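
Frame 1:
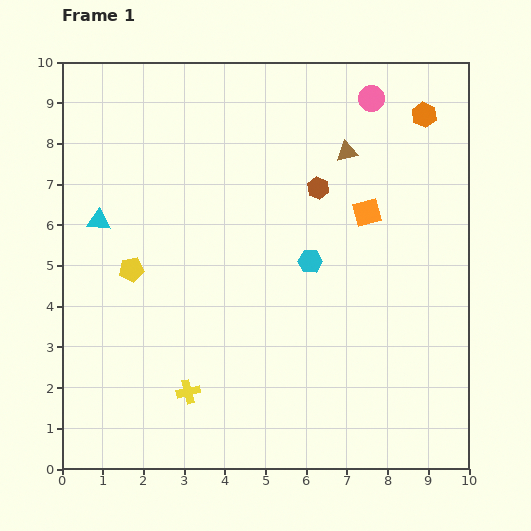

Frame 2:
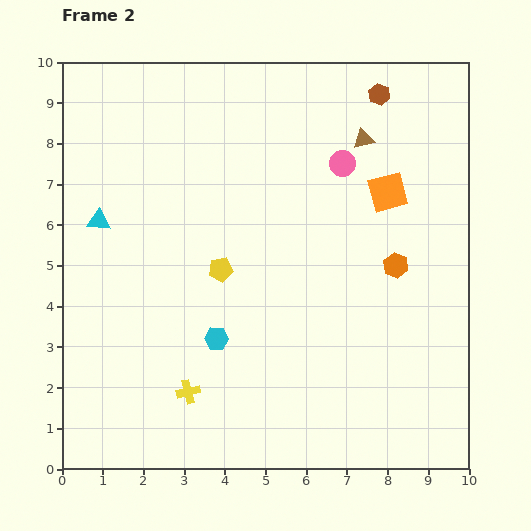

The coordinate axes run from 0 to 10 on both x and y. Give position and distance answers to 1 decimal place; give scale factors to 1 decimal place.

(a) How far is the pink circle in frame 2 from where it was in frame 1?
1.7

The pink circle moved from (7.6, 9.1) to (6.9, 7.5), a distance of √(0.7² + 1.6²) ≈ 1.7.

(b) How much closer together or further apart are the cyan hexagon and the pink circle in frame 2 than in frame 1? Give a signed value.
+1.0

Distance in frame 1: 4.3. Distance in frame 2: 5.3.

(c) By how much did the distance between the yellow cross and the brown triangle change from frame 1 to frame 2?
+0.4

Distance in frame 1: 7.1. Distance in frame 2: 7.5.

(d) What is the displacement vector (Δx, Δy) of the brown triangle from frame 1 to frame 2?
(0.4, 0.3)

The brown triangle was at (7.0, 7.8) in frame 1 and (7.4, 8.1) in frame 2.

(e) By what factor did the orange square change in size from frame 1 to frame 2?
1.4×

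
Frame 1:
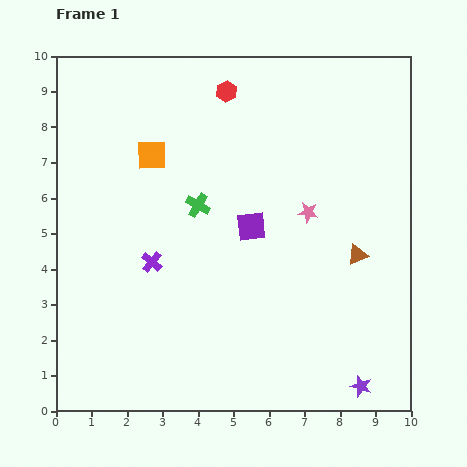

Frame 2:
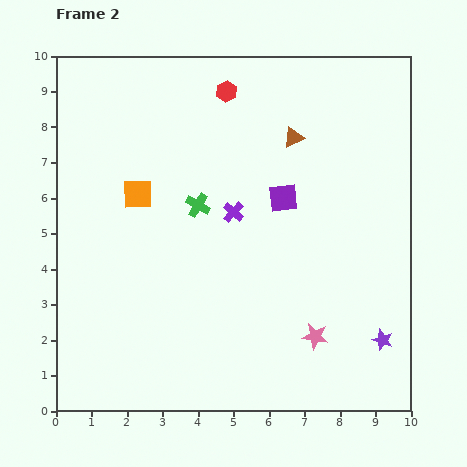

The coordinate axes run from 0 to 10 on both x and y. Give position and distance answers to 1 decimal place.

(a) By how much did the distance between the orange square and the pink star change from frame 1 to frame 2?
+1.7

Distance in frame 1: 4.7. Distance in frame 2: 6.4.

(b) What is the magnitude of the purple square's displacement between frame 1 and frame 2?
1.2

The purple square moved from (5.5, 5.2) to (6.4, 6.0), a distance of √(0.9² + 0.8²) ≈ 1.2.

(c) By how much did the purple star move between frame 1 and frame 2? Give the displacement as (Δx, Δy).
(0.6, 1.3)

The purple star was at (8.6, 0.7) in frame 1 and (9.2, 2.0) in frame 2.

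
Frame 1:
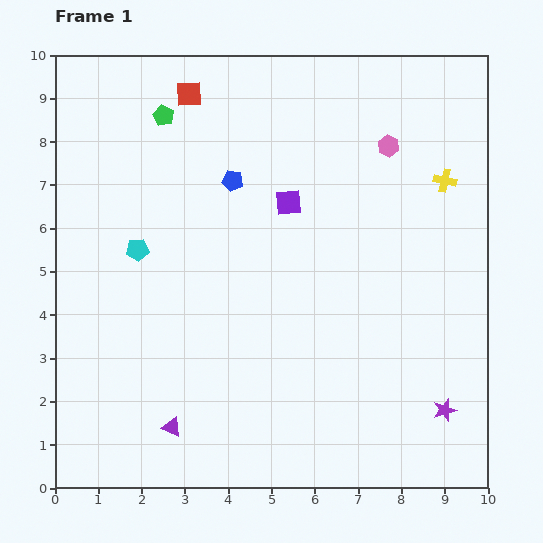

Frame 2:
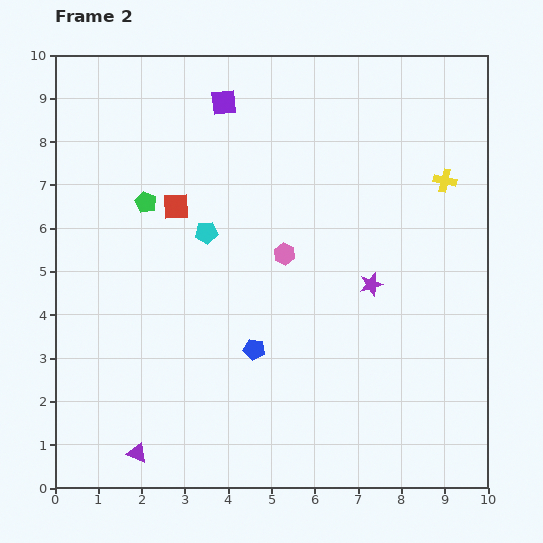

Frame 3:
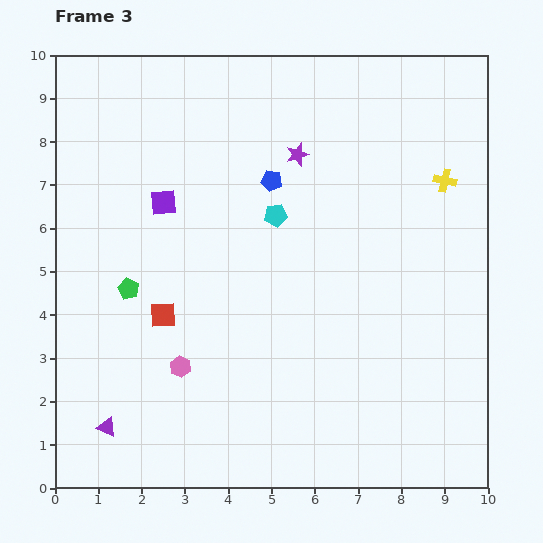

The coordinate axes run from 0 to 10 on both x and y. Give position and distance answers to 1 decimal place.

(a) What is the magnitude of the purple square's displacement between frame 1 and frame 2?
2.7

The purple square moved from (5.4, 6.6) to (3.9, 8.9), a distance of √(1.5² + 2.3²) ≈ 2.7.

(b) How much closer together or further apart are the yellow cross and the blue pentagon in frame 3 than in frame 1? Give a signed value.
-0.9

Distance in frame 1: 4.9. Distance in frame 3: 4.0.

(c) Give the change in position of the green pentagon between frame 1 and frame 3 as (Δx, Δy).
(-0.8, -4.0)

The green pentagon was at (2.5, 8.6) in frame 1 and (1.7, 4.6) in frame 3.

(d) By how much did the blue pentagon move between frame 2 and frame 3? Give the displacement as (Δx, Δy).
(0.4, 3.9)

The blue pentagon was at (4.6, 3.2) in frame 2 and (5.0, 7.1) in frame 3.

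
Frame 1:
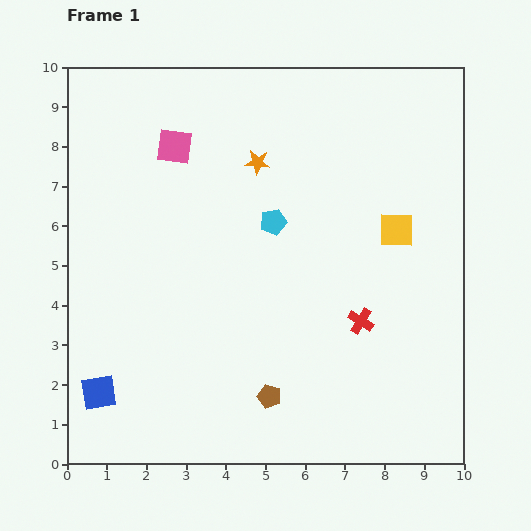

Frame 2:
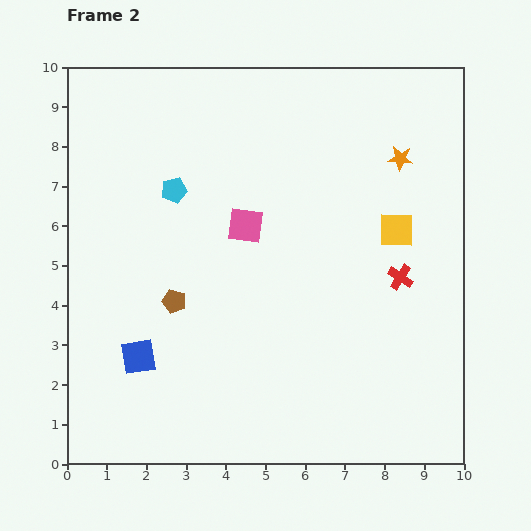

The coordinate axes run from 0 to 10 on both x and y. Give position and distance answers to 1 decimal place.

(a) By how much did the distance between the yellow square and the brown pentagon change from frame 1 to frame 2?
+0.6

Distance in frame 1: 5.3. Distance in frame 2: 5.9.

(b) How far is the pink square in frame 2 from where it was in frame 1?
2.7

The pink square moved from (2.7, 8.0) to (4.5, 6.0), a distance of √(1.8² + 2.0²) ≈ 2.7.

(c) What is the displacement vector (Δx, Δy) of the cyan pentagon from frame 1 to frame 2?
(-2.5, 0.8)

The cyan pentagon was at (5.2, 6.1) in frame 1 and (2.7, 6.9) in frame 2.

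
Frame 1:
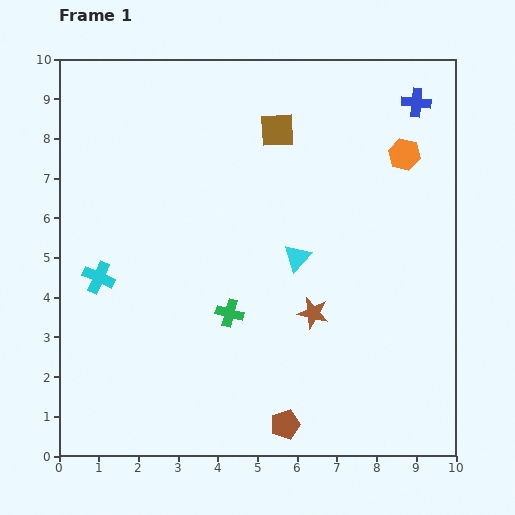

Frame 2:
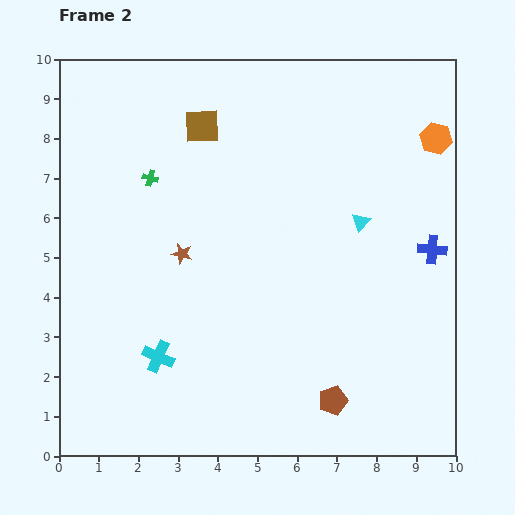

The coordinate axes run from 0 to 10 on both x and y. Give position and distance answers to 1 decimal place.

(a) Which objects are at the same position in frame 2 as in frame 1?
none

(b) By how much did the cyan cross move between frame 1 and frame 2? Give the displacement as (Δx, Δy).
(1.5, -2.0)

The cyan cross was at (1.0, 4.5) in frame 1 and (2.5, 2.5) in frame 2.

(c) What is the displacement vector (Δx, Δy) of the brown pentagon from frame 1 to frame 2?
(1.2, 0.6)

The brown pentagon was at (5.7, 0.8) in frame 1 and (6.9, 1.4) in frame 2.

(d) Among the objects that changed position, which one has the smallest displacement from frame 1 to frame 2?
the orange hexagon

(moved 0.9)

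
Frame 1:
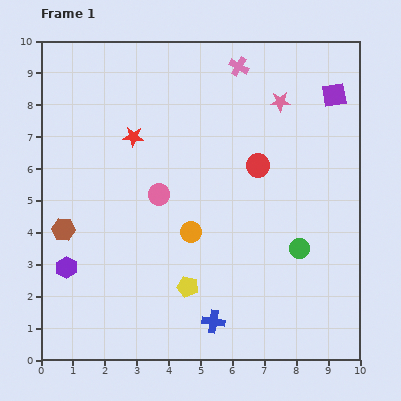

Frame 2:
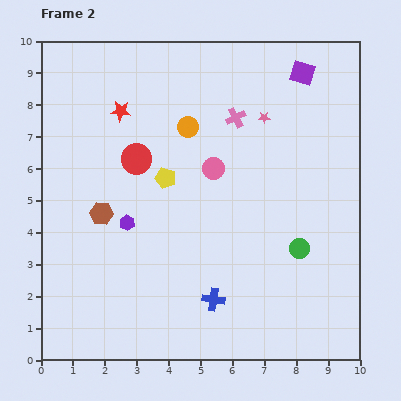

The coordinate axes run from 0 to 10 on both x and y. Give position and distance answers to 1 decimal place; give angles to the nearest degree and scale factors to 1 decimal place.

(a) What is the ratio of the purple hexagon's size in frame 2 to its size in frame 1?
0.7×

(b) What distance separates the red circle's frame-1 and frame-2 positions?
3.8

The red circle moved from (6.8, 6.1) to (3.0, 6.3), a distance of √(3.8² + 0.2²) ≈ 3.8.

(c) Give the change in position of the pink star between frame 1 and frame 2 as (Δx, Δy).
(-0.5, -0.5)

The pink star was at (7.5, 8.1) in frame 1 and (7.0, 7.6) in frame 2.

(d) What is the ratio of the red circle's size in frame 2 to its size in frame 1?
1.3×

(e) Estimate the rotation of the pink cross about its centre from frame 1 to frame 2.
34° clockwise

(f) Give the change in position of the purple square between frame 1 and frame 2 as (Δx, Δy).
(-1.0, 0.7)

The purple square was at (9.2, 8.3) in frame 1 and (8.2, 9.0) in frame 2.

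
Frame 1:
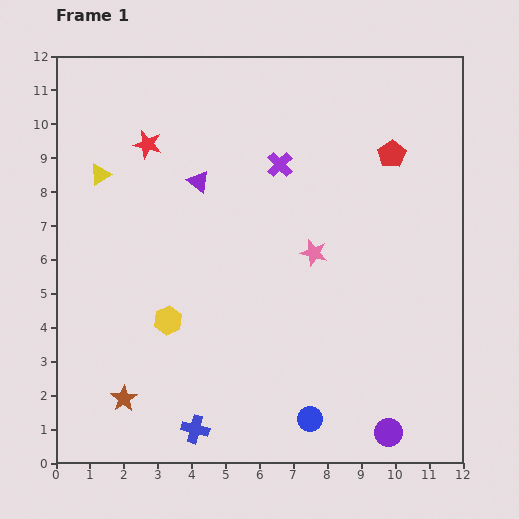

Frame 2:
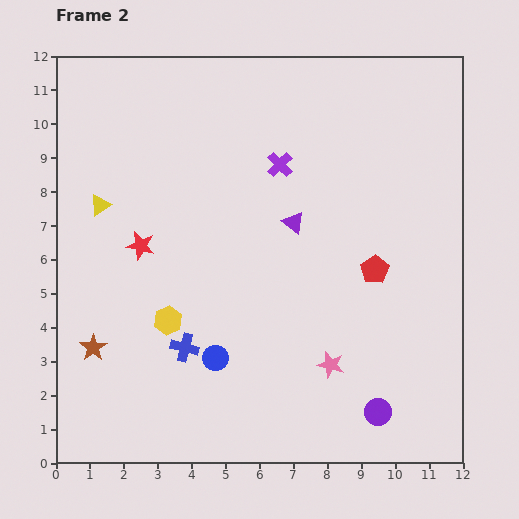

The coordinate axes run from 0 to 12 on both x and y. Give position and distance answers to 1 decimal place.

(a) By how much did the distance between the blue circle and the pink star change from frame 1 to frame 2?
-1.5

Distance in frame 1: 4.9. Distance in frame 2: 3.4.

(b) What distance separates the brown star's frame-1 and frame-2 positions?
1.7

The brown star moved from (2.0, 1.9) to (1.1, 3.4), a distance of √(0.9² + 1.5²) ≈ 1.7.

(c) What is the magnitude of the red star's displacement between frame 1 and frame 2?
3.0

The red star moved from (2.7, 9.4) to (2.5, 6.4), a distance of √(0.2² + 3.0²) ≈ 3.0.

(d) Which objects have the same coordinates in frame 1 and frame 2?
the yellow hexagon, the purple cross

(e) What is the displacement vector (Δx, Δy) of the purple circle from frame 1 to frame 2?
(-0.3, 0.6)

The purple circle was at (9.8, 0.9) in frame 1 and (9.5, 1.5) in frame 2.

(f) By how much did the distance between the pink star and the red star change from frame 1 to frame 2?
+0.7

Distance in frame 1: 5.9. Distance in frame 2: 6.6.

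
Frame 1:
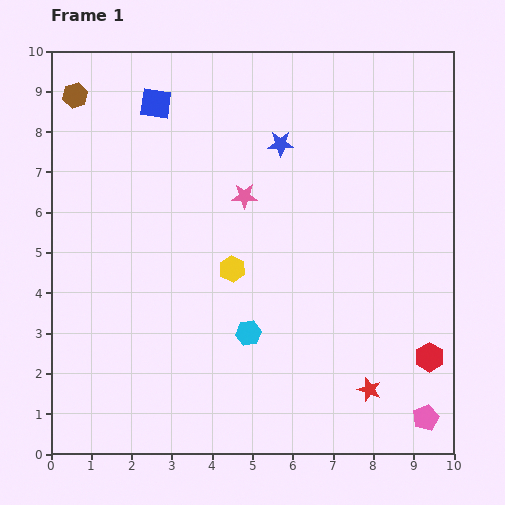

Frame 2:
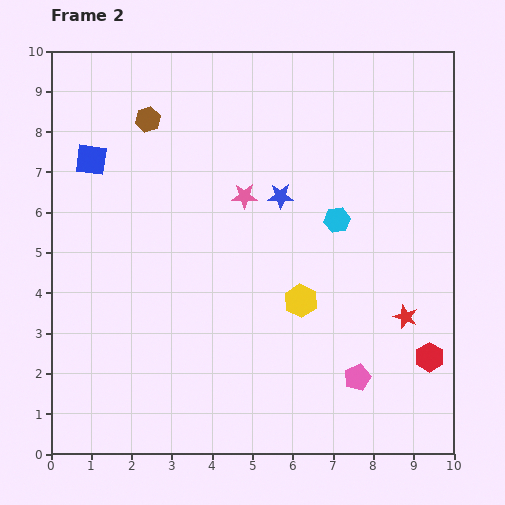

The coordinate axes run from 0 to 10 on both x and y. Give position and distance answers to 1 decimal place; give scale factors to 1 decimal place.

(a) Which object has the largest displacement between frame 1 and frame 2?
the cyan hexagon

(moved 3.6; next 2.1)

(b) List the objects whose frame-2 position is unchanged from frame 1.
the pink star, the red hexagon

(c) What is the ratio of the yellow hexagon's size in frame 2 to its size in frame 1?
1.3×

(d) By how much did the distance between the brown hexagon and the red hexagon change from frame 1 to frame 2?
-1.7

Distance in frame 1: 10.9. Distance in frame 2: 9.2.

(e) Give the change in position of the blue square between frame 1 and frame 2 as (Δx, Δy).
(-1.6, -1.4)

The blue square was at (2.6, 8.7) in frame 1 and (1.0, 7.3) in frame 2.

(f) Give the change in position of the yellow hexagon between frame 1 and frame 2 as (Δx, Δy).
(1.7, -0.8)

The yellow hexagon was at (4.5, 4.6) in frame 1 and (6.2, 3.8) in frame 2.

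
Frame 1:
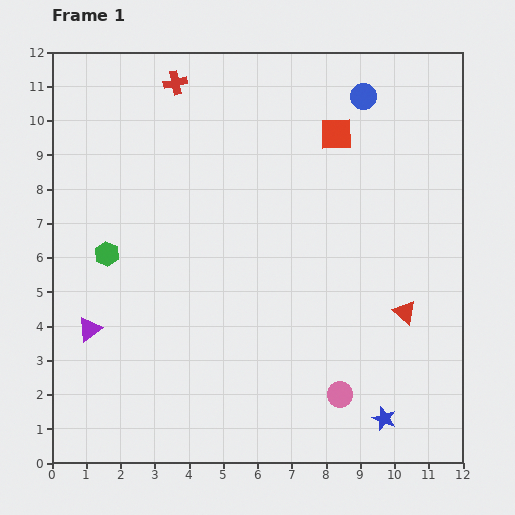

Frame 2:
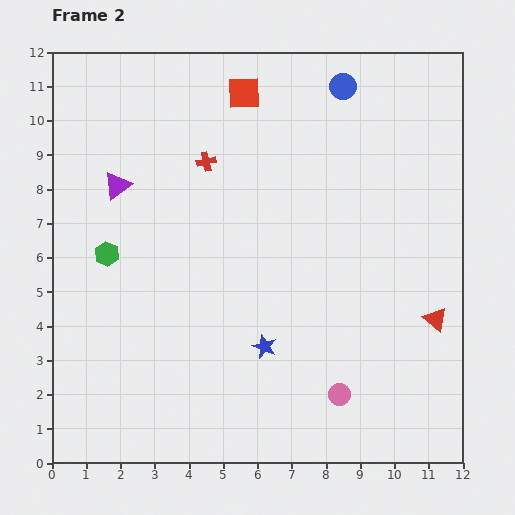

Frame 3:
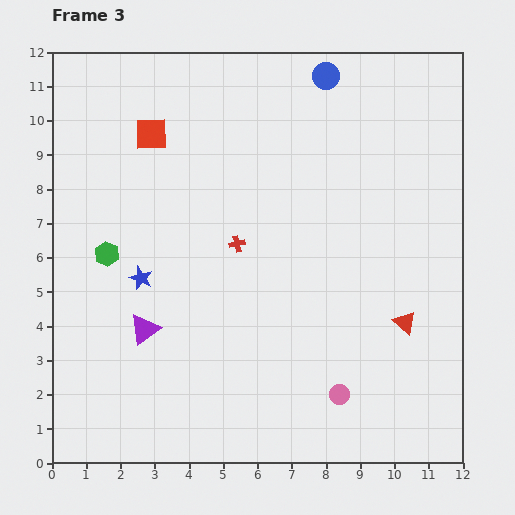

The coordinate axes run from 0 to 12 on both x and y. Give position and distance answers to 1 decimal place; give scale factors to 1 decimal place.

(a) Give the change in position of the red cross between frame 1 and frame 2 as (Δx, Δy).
(0.9, -2.3)

The red cross was at (3.6, 11.1) in frame 1 and (4.5, 8.8) in frame 2.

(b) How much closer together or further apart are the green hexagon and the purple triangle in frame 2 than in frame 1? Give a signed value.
-0.3

Distance in frame 1: 2.3. Distance in frame 2: 2.0.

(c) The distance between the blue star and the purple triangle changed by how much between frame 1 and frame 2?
-2.6

Distance in frame 1: 9.0. Distance in frame 2: 6.4.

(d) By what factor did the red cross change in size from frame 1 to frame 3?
0.7×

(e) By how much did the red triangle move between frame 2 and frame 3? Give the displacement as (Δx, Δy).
(-0.9, -0.1)

The red triangle was at (11.2, 4.2) in frame 2 and (10.3, 4.1) in frame 3.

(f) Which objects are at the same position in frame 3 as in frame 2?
the green hexagon, the pink circle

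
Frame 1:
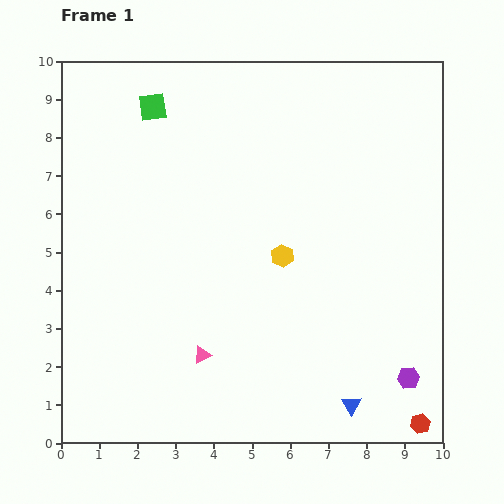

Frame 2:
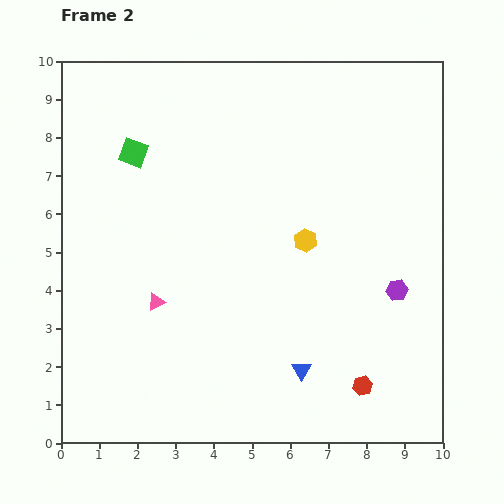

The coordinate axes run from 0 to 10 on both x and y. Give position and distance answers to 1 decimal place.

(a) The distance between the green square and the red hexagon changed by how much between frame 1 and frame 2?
-2.3

Distance in frame 1: 10.9. Distance in frame 2: 8.6.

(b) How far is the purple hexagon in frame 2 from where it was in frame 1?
2.3

The purple hexagon moved from (9.1, 1.7) to (8.8, 4.0), a distance of √(0.3² + 2.3²) ≈ 2.3.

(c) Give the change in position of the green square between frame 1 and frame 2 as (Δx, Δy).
(-0.5, -1.2)

The green square was at (2.4, 8.8) in frame 1 and (1.9, 7.6) in frame 2.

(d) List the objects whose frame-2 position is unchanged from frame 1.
none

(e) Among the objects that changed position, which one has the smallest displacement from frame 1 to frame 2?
the yellow hexagon

(moved 0.7)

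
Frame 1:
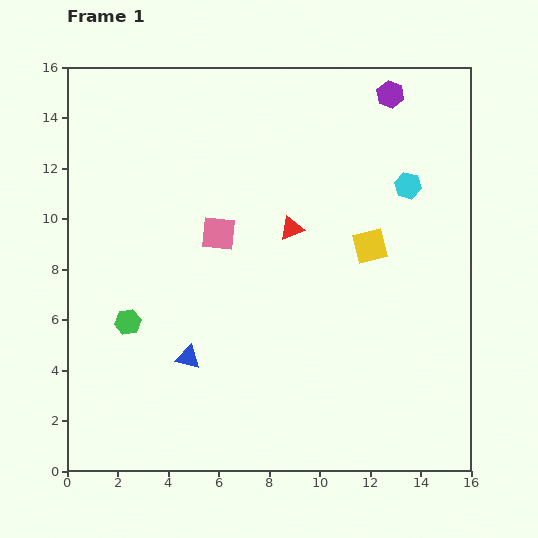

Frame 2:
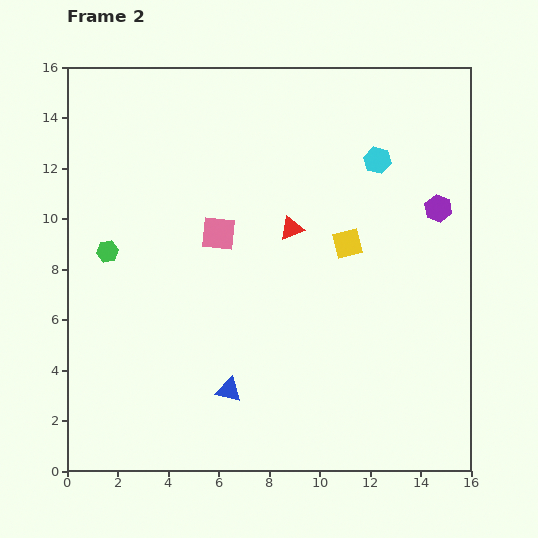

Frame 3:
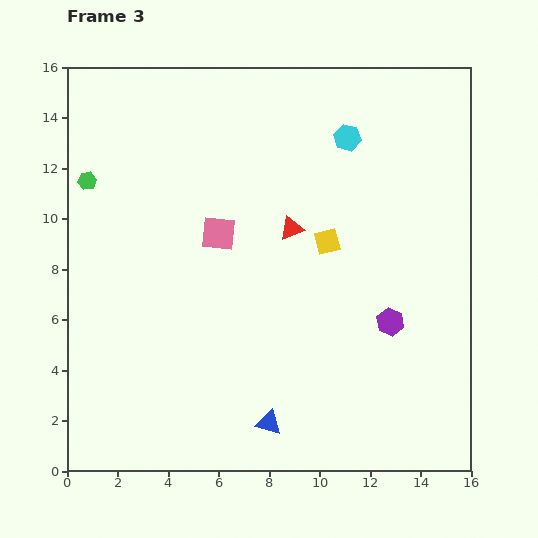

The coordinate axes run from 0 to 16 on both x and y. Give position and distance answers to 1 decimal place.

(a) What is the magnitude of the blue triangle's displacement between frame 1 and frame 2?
2.1

The blue triangle moved from (4.8, 4.5) to (6.4, 3.2), a distance of √(1.6² + 1.3²) ≈ 2.1.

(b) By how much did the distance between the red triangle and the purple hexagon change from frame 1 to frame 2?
-0.7

Distance in frame 1: 6.6. Distance in frame 2: 5.9.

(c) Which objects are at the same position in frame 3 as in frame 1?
the red triangle, the pink square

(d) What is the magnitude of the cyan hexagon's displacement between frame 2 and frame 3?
1.5

The cyan hexagon moved from (12.3, 12.3) to (11.1, 13.2), a distance of √(1.2² + 0.9²) ≈ 1.5.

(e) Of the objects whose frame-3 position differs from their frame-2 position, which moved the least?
the yellow square

(moved 0.8)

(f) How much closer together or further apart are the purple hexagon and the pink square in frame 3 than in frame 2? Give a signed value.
-1.2

Distance in frame 2: 8.8. Distance in frame 3: 7.6.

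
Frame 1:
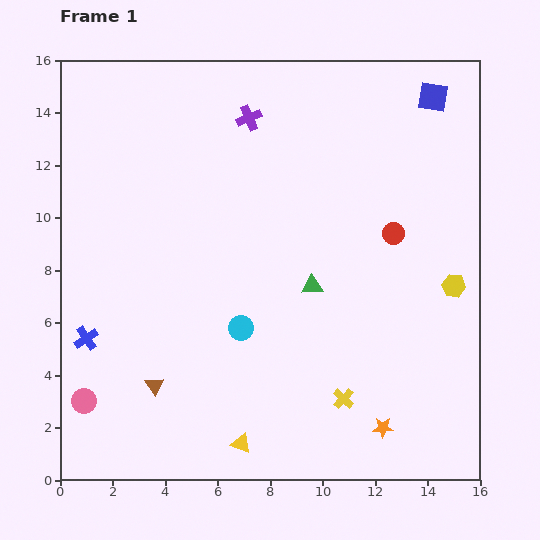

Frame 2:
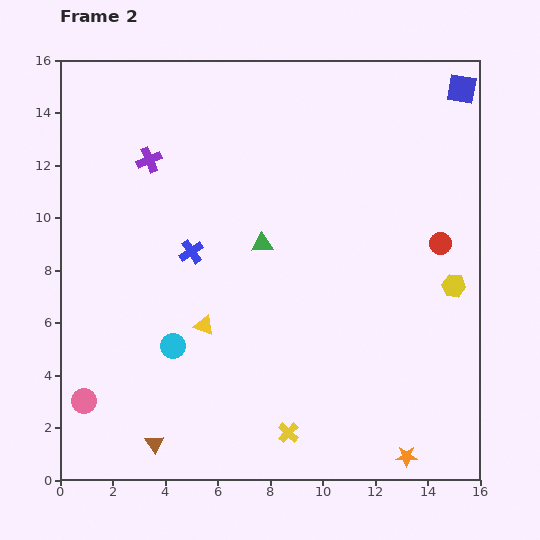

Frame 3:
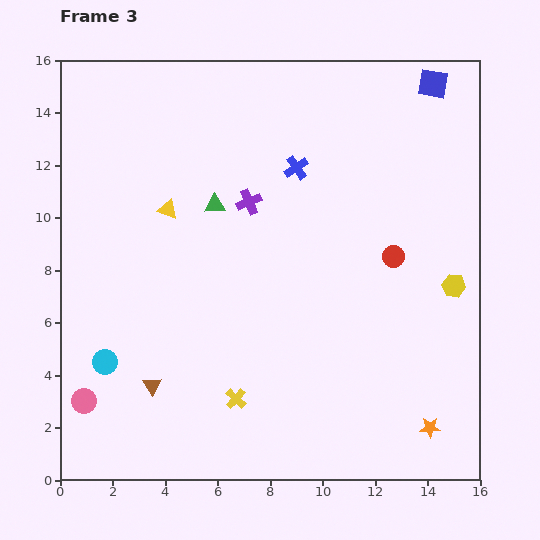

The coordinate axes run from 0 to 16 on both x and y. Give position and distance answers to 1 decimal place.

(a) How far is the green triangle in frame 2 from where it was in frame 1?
2.5

The green triangle moved from (9.6, 7.4) to (7.7, 9.0), a distance of √(1.9² + 1.6²) ≈ 2.5.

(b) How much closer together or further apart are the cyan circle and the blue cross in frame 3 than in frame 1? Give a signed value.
+4.5

Distance in frame 1: 5.9. Distance in frame 3: 10.4.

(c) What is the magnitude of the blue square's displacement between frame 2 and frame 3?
1.1

The blue square moved from (15.3, 14.9) to (14.2, 15.1), a distance of √(1.1² + 0.2²) ≈ 1.1.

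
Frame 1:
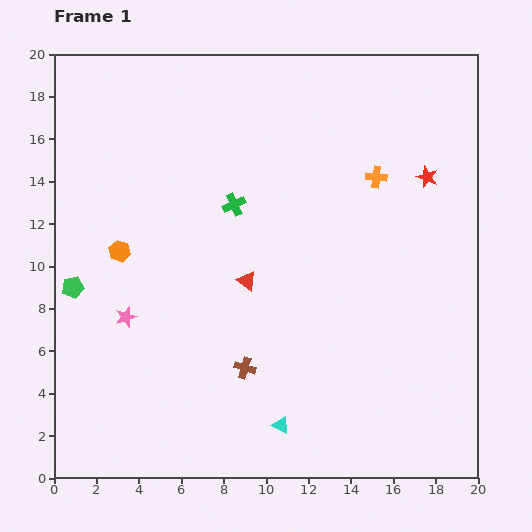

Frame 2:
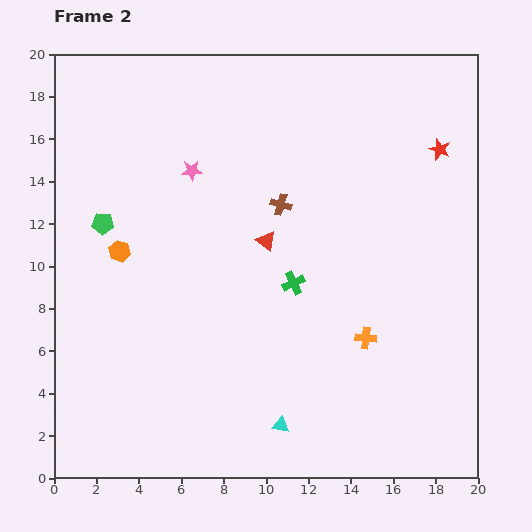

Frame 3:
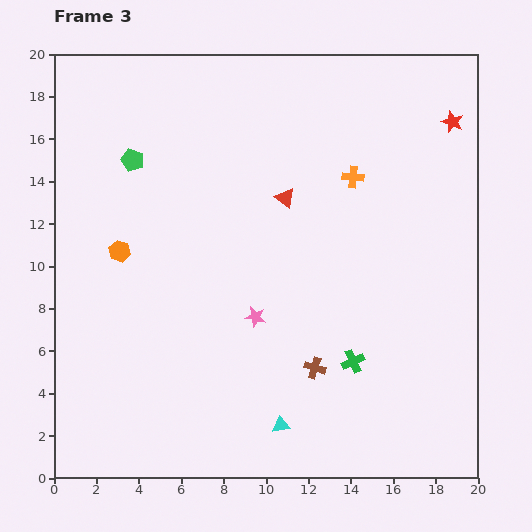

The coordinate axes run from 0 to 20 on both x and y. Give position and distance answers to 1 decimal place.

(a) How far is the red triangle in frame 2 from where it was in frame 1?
2.1

The red triangle moved from (9.1, 9.3) to (10.0, 11.2), a distance of √(0.9² + 1.9²) ≈ 2.1.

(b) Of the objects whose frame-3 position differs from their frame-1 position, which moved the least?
the orange cross

(moved 1.1)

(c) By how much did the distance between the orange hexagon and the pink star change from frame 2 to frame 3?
+2.0

Distance in frame 2: 5.1. Distance in frame 3: 7.1.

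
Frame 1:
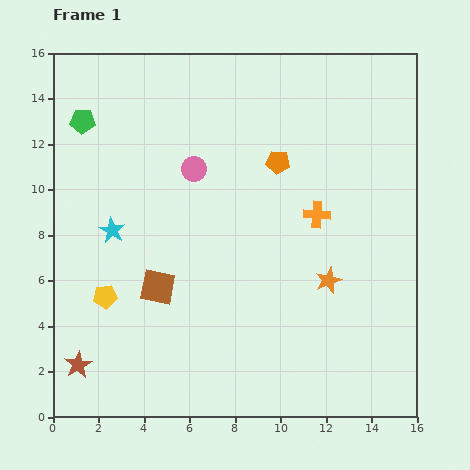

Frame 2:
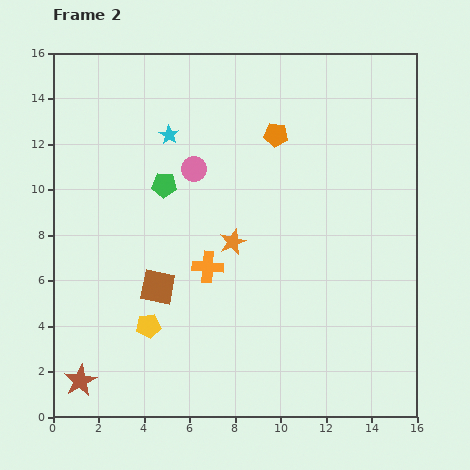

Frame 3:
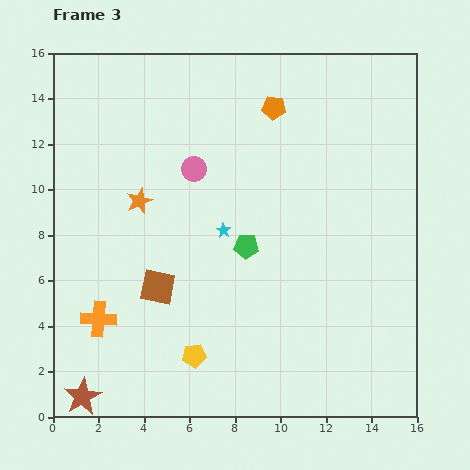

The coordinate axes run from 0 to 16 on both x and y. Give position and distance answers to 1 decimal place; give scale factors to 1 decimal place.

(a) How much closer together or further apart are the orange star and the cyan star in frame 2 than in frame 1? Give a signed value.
-4.3

Distance in frame 1: 9.8. Distance in frame 2: 5.5.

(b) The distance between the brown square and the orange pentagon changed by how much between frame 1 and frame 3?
+1.8

Distance in frame 1: 7.6. Distance in frame 3: 9.4.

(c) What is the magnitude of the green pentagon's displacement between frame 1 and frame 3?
9.1

The green pentagon moved from (1.3, 13.0) to (8.5, 7.5), a distance of √(7.2² + 5.5²) ≈ 9.1.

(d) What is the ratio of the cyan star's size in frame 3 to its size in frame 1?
0.6×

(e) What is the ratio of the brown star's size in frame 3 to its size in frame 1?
1.4×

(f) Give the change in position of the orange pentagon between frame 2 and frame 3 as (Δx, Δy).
(-0.1, 1.2)

The orange pentagon was at (9.8, 12.4) in frame 2 and (9.7, 13.6) in frame 3.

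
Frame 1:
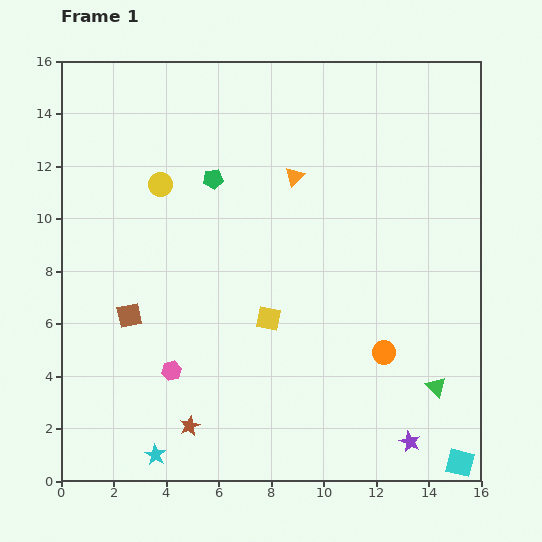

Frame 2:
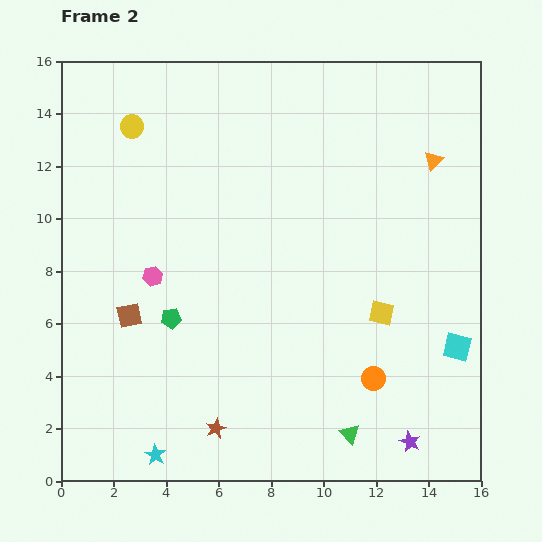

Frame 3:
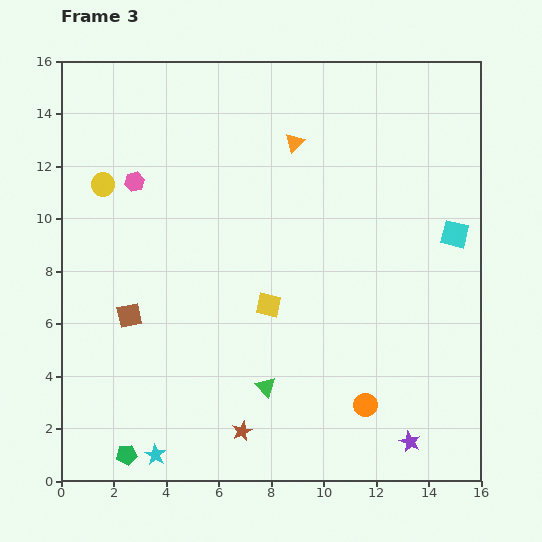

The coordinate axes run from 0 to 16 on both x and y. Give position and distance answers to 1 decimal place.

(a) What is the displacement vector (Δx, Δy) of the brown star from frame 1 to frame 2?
(1.0, -0.1)

The brown star was at (4.9, 2.1) in frame 1 and (5.9, 2.0) in frame 2.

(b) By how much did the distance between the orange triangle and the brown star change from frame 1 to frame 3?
+0.9

Distance in frame 1: 10.3. Distance in frame 3: 11.2.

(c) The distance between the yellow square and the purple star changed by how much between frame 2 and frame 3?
+2.5

Distance in frame 2: 5.0. Distance in frame 3: 7.5.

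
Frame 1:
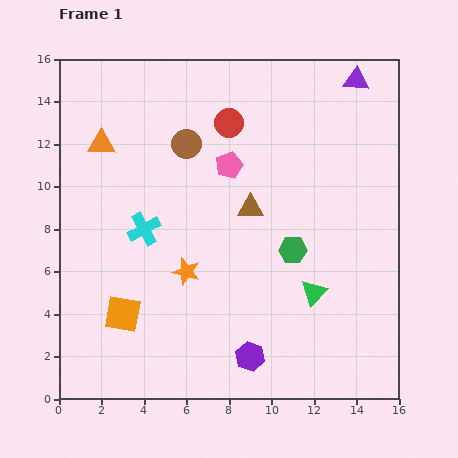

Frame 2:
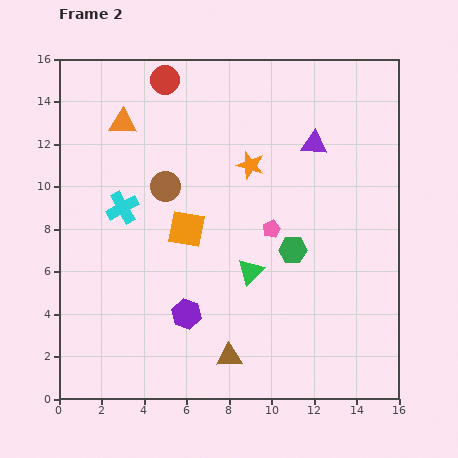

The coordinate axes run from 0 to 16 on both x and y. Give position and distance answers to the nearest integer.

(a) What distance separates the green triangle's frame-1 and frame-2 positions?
3

The green triangle moved from (12, 5) to (9, 6), a distance of √(3² + 1²) ≈ 3.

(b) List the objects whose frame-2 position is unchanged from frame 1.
the green hexagon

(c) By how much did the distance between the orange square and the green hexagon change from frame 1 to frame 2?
-4

Distance in frame 1: 9. Distance in frame 2: 5.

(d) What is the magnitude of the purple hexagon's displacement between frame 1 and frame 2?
4

The purple hexagon moved from (9, 2) to (6, 4), a distance of √(3² + 2²) ≈ 4.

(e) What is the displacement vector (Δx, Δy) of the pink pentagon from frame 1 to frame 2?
(2, -3)

The pink pentagon was at (8, 11) in frame 1 and (10, 8) in frame 2.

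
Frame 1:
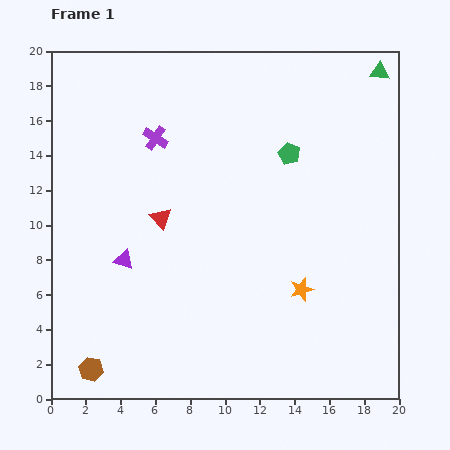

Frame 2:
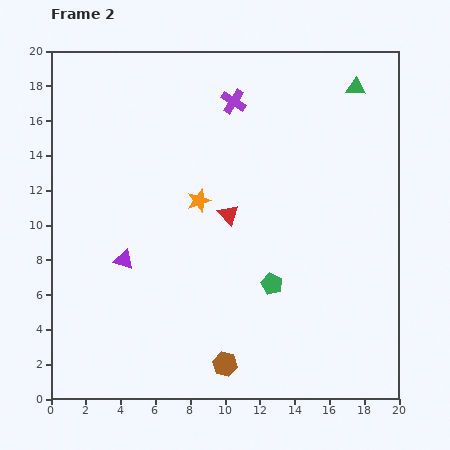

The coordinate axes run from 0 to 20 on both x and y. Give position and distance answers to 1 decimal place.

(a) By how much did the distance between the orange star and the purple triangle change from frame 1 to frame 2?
-4.8

Distance in frame 1: 10.3. Distance in frame 2: 5.5.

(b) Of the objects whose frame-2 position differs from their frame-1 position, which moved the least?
the green triangle

(moved 1.7)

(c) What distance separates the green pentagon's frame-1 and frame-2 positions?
7.6

The green pentagon moved from (13.7, 14.1) to (12.7, 6.6), a distance of √(1.0² + 7.5²) ≈ 7.6.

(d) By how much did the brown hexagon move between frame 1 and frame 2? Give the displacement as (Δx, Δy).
(7.7, 0.3)

The brown hexagon was at (2.3, 1.7) in frame 1 and (10.0, 2.0) in frame 2.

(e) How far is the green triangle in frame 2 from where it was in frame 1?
1.7

The green triangle moved from (18.9, 18.8) to (17.5, 17.9), a distance of √(1.4² + 0.9²) ≈ 1.7.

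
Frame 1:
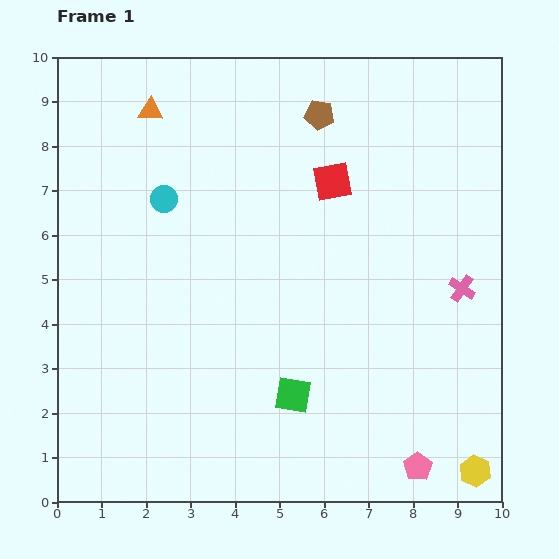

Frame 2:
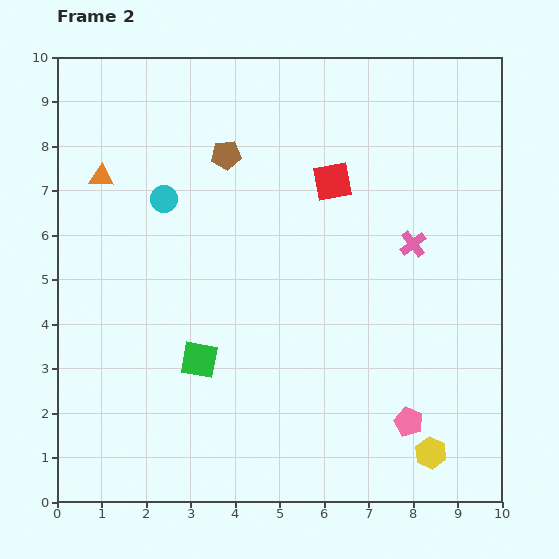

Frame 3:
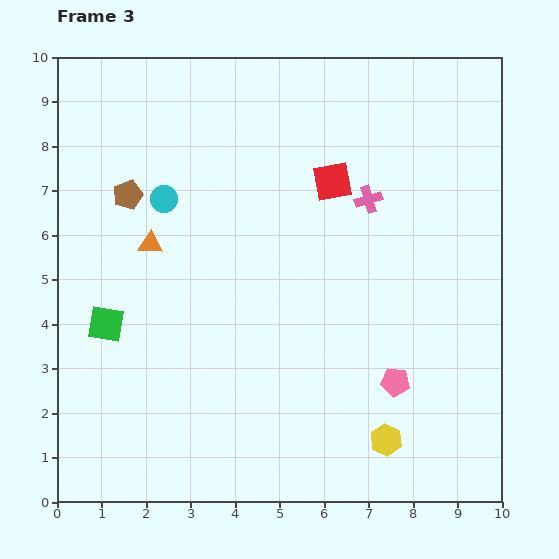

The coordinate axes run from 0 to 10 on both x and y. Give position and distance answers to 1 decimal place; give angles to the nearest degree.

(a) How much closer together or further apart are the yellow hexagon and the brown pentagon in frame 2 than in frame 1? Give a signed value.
-0.6

Distance in frame 1: 8.7. Distance in frame 2: 8.1.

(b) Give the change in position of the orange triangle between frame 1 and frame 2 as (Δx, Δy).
(-1.1, -1.5)

The orange triangle was at (2.1, 8.8) in frame 1 and (1.0, 7.3) in frame 2.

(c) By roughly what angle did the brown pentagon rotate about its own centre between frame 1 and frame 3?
30° counter-clockwise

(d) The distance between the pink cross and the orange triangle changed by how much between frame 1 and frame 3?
-3.1

Distance in frame 1: 8.1. Distance in frame 3: 5.0.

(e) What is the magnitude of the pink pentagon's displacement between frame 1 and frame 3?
2.0

The pink pentagon moved from (8.1, 0.8) to (7.6, 2.7), a distance of √(0.5² + 1.9²) ≈ 2.0.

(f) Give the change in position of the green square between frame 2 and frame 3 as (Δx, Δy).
(-2.1, 0.8)

The green square was at (3.2, 3.2) in frame 2 and (1.1, 4.0) in frame 3.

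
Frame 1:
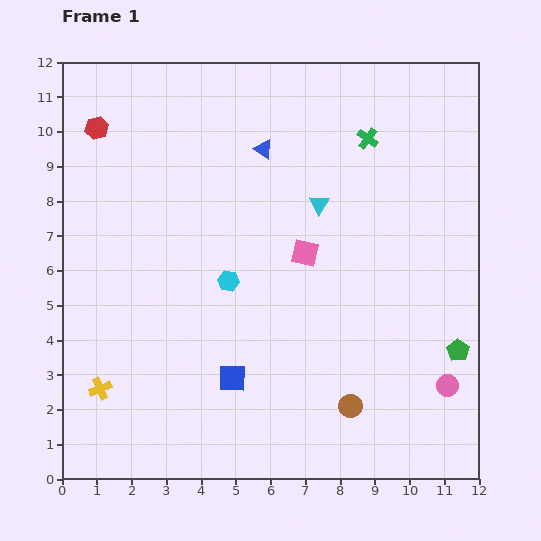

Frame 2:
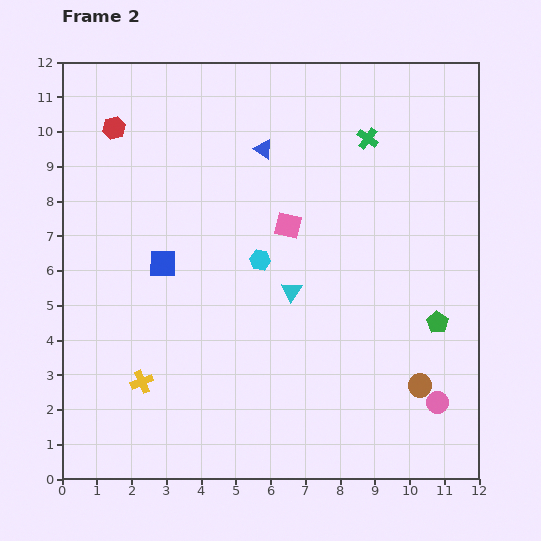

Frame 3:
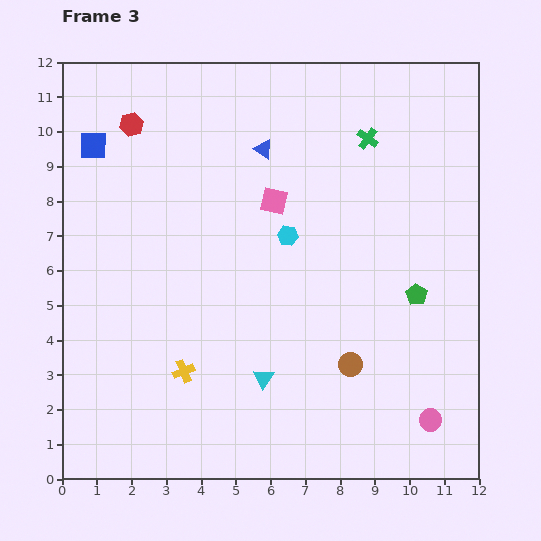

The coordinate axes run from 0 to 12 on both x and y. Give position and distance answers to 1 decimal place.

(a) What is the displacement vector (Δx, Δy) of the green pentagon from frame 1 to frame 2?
(-0.6, 0.8)

The green pentagon was at (11.4, 3.7) in frame 1 and (10.8, 4.5) in frame 2.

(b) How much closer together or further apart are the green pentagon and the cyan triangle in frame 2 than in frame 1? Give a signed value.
-1.5

Distance in frame 1: 5.8. Distance in frame 2: 4.3.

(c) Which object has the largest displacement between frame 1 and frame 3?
the blue square

(moved 7.8; next 5.2)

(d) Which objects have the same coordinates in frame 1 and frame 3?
the blue triangle, the green cross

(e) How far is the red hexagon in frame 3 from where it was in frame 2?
0.5

The red hexagon moved from (1.5, 10.1) to (2.0, 10.2), a distance of √(0.5² + 0.1²) ≈ 0.5.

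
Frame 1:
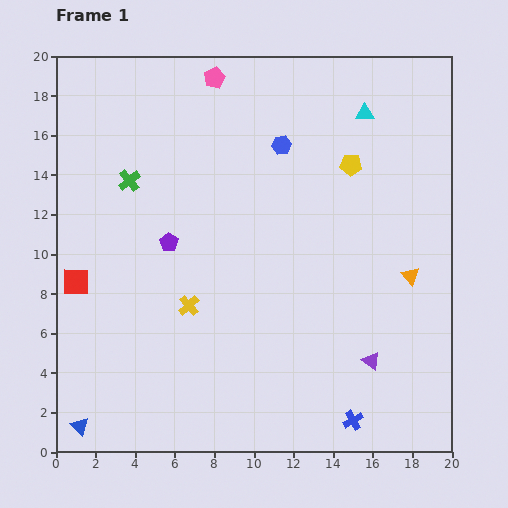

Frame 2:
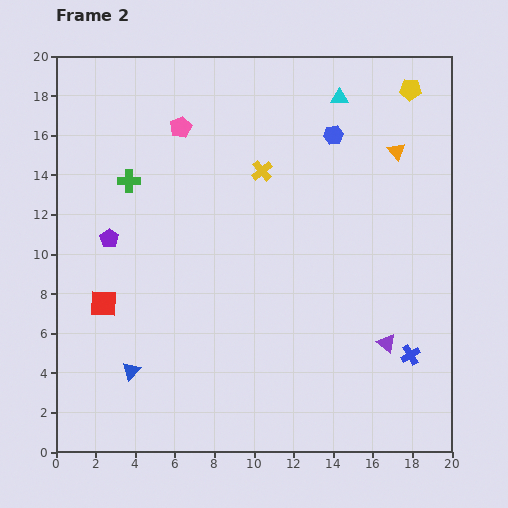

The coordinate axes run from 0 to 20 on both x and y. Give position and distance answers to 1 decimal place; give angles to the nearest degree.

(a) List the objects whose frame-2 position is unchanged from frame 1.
the green cross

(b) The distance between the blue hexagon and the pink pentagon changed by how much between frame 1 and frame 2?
+2.9

Distance in frame 1: 4.8. Distance in frame 2: 7.7.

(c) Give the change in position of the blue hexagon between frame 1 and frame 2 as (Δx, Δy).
(2.6, 0.5)

The blue hexagon was at (11.4, 15.5) in frame 1 and (14.0, 16.0) in frame 2.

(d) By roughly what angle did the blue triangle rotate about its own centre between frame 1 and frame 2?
29° clockwise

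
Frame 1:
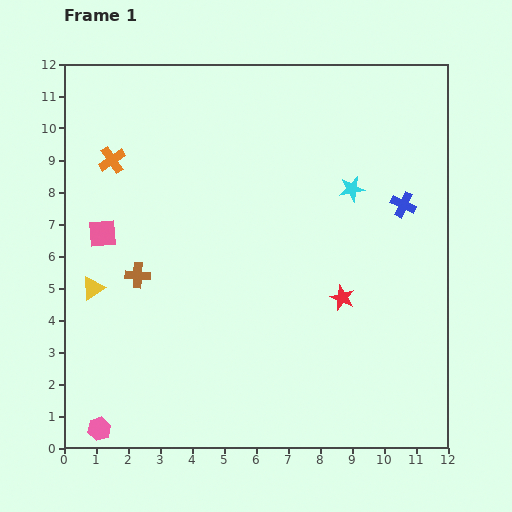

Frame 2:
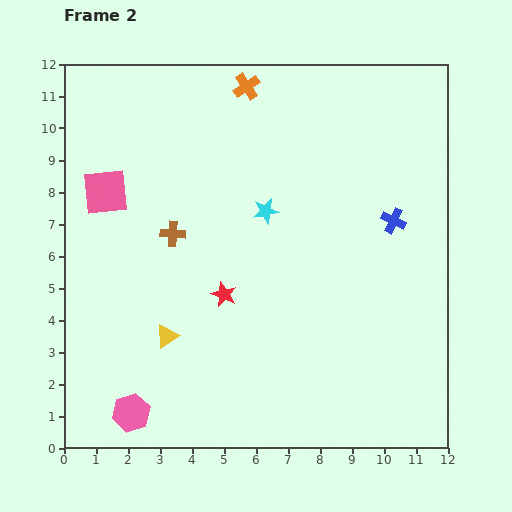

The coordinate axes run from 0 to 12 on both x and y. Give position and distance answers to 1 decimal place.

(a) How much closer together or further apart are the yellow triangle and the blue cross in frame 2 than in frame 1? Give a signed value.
-2.0

Distance in frame 1: 10.0. Distance in frame 2: 8.0.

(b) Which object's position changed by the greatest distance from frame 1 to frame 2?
the orange cross

(moved 4.8; next 3.7)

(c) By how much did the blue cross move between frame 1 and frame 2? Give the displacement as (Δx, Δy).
(-0.3, -0.5)

The blue cross was at (10.6, 7.6) in frame 1 and (10.3, 7.1) in frame 2.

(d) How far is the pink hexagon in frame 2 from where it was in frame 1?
1.1

The pink hexagon moved from (1.1, 0.6) to (2.1, 1.1), a distance of √(1.0² + 0.5²) ≈ 1.1.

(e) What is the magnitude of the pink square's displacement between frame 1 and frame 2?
1.3

The pink square moved from (1.2, 6.7) to (1.3, 8.0), a distance of √(0.1² + 1.3²) ≈ 1.3.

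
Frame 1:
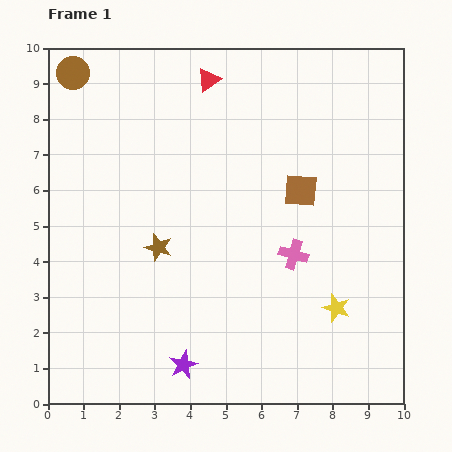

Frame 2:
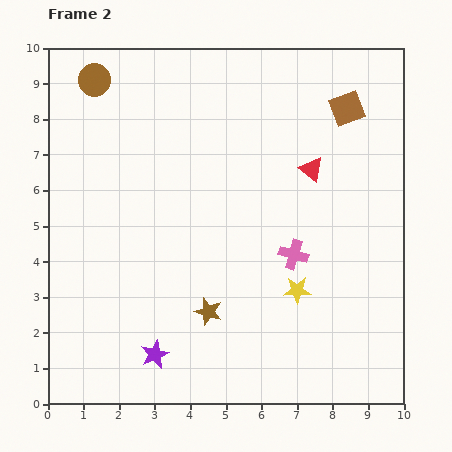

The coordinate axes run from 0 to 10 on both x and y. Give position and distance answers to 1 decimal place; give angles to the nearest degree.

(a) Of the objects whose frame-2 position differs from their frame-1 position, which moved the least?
the brown circle

(moved 0.6)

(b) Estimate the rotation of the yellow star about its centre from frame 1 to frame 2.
19° counter-clockwise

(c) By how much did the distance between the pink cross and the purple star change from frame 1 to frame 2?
+0.4

Distance in frame 1: 4.4. Distance in frame 2: 4.8.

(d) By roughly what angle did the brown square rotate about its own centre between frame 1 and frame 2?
25° counter-clockwise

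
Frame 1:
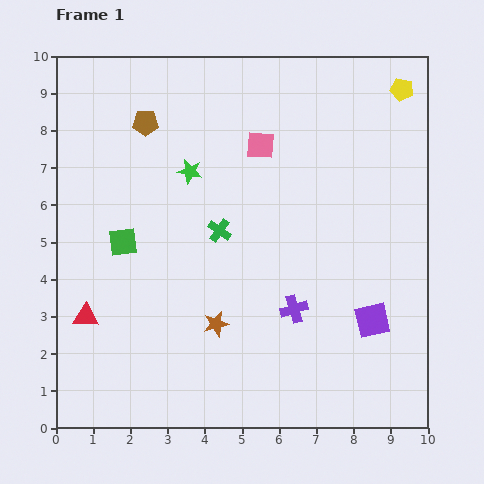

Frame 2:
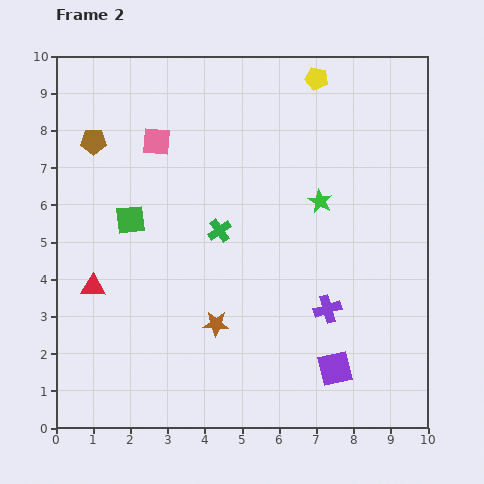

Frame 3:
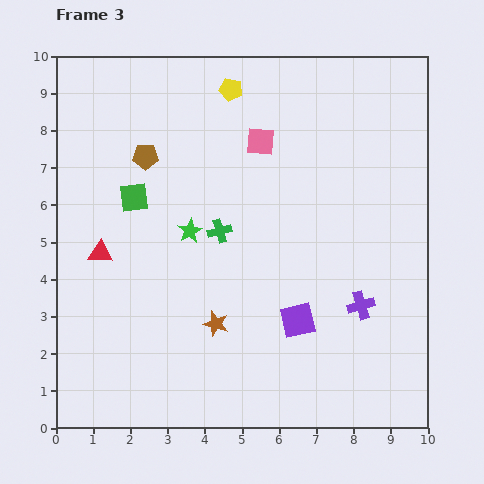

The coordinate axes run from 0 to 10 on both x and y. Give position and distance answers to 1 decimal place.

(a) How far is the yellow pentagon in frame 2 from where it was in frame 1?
2.3

The yellow pentagon moved from (9.3, 9.1) to (7.0, 9.4), a distance of √(2.3² + 0.3²) ≈ 2.3.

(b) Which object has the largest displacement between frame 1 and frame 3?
the yellow pentagon

(moved 4.6; next 2.0)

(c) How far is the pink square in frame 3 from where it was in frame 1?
0.1

The pink square moved from (5.5, 7.6) to (5.5, 7.7), a distance of √(0.0² + 0.1²) ≈ 0.1.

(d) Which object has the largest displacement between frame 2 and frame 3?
the green star

(moved 3.6; next 2.8)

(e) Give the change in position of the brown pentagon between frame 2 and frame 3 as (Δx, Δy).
(1.4, -0.4)

The brown pentagon was at (1.0, 7.7) in frame 2 and (2.4, 7.3) in frame 3.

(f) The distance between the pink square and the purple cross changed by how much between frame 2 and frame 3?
-1.2

Distance in frame 2: 6.4. Distance in frame 3: 5.2.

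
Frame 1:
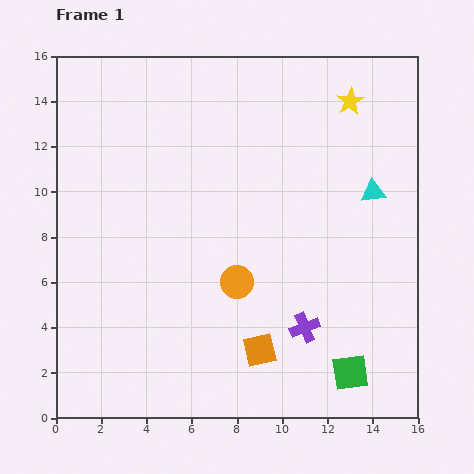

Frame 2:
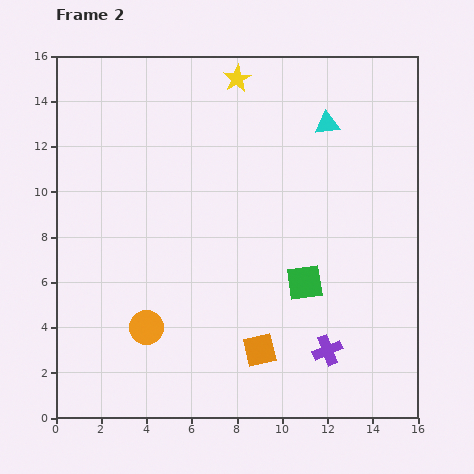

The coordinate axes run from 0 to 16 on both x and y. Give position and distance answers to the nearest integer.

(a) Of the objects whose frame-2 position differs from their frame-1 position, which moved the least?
the purple cross

(moved 1)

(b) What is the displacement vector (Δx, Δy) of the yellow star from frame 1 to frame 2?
(-5, 1)

The yellow star was at (13, 14) in frame 1 and (8, 15) in frame 2.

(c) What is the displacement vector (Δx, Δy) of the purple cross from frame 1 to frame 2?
(1, -1)

The purple cross was at (11, 4) in frame 1 and (12, 3) in frame 2.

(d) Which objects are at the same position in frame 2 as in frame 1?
the orange square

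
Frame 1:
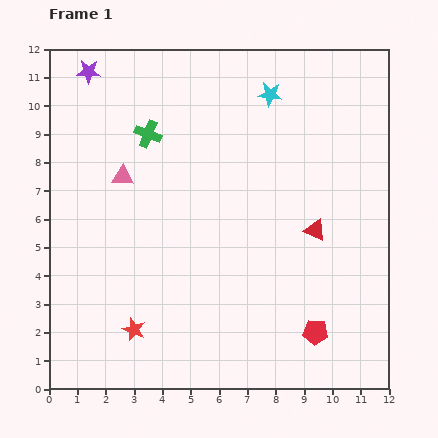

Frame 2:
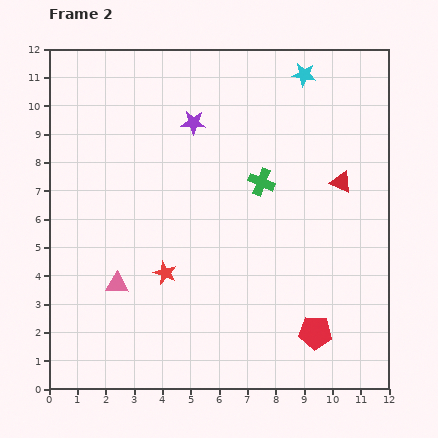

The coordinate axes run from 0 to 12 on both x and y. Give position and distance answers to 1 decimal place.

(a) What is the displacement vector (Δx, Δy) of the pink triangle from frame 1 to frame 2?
(-0.2, -3.8)

The pink triangle was at (2.6, 7.5) in frame 1 and (2.4, 3.7) in frame 2.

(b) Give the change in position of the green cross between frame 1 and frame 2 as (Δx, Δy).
(4.0, -1.7)

The green cross was at (3.5, 9.0) in frame 1 and (7.5, 7.3) in frame 2.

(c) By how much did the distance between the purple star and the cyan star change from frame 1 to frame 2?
-2.1

Distance in frame 1: 6.4. Distance in frame 2: 4.3.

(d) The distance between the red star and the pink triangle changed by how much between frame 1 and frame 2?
-3.7

Distance in frame 1: 5.4. Distance in frame 2: 1.7.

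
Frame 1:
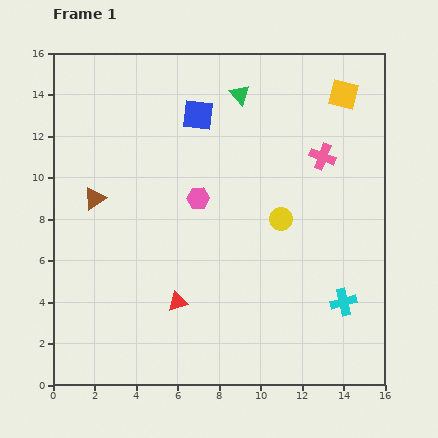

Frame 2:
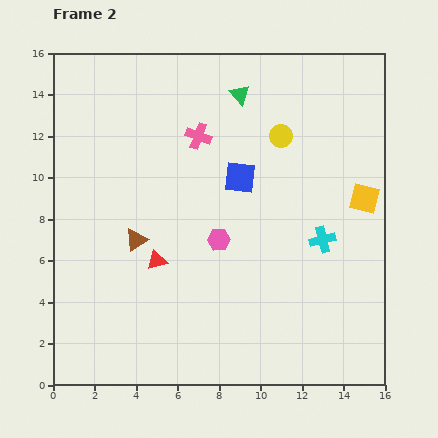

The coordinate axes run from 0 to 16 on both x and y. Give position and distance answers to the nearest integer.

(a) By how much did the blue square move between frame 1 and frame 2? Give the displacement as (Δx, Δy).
(2, -3)

The blue square was at (7, 13) in frame 1 and (9, 10) in frame 2.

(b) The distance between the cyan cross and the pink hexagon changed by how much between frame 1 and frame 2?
-4

Distance in frame 1: 9. Distance in frame 2: 5.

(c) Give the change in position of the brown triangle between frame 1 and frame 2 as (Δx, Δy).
(2, -2)

The brown triangle was at (2, 9) in frame 1 and (4, 7) in frame 2.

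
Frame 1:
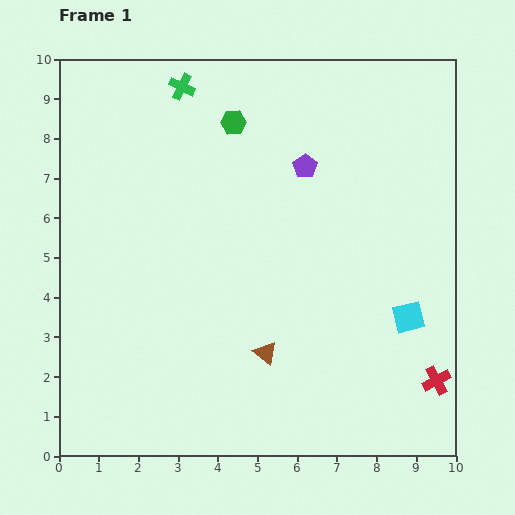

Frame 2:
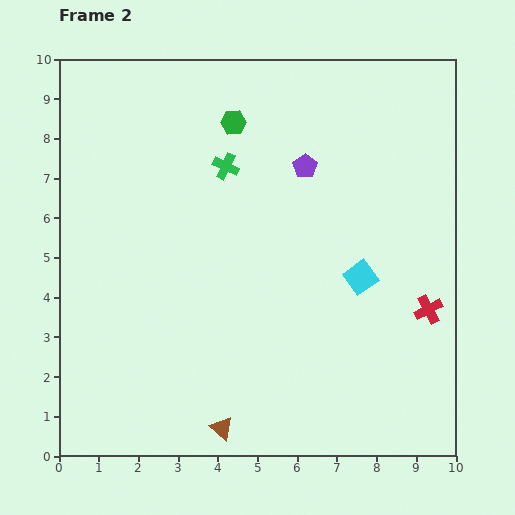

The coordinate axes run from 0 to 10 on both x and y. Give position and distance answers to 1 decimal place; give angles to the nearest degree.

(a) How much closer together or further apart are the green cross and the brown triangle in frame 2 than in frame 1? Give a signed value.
-0.4

Distance in frame 1: 7.0. Distance in frame 2: 6.6.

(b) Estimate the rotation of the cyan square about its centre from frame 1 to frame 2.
22° counter-clockwise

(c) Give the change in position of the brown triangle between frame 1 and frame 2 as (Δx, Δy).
(-1.1, -1.9)

The brown triangle was at (5.2, 2.6) in frame 1 and (4.1, 0.7) in frame 2.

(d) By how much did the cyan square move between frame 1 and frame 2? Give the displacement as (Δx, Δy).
(-1.2, 1.0)

The cyan square was at (8.8, 3.5) in frame 1 and (7.6, 4.5) in frame 2.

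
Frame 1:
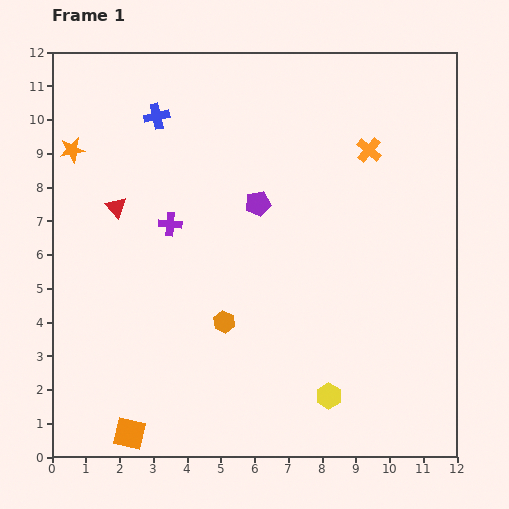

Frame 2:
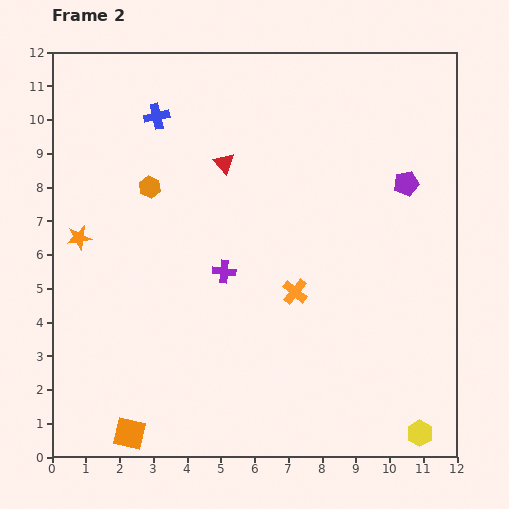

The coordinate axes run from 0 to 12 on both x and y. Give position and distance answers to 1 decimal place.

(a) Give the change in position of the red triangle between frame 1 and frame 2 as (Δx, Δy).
(3.2, 1.3)

The red triangle was at (1.9, 7.4) in frame 1 and (5.1, 8.7) in frame 2.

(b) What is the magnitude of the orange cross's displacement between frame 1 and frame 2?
4.7

The orange cross moved from (9.4, 9.1) to (7.2, 4.9), a distance of √(2.2² + 4.2²) ≈ 4.7.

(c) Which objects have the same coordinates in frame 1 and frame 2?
the orange square, the blue cross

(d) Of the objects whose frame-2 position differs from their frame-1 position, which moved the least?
the purple cross

(moved 2.1)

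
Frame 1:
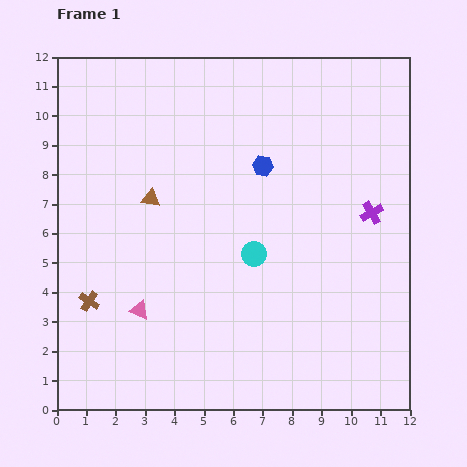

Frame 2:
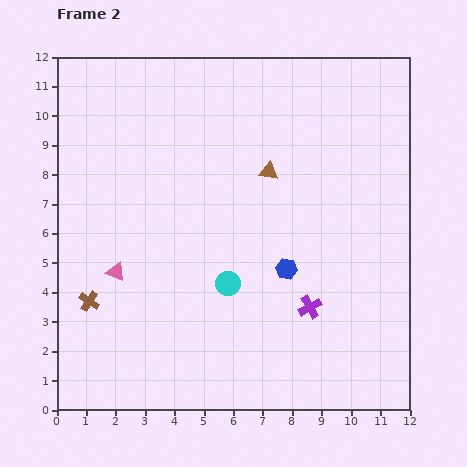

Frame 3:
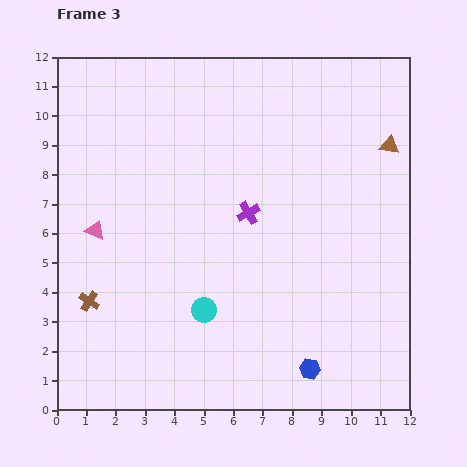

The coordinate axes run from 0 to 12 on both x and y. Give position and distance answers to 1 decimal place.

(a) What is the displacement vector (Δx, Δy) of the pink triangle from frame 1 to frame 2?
(-0.8, 1.3)

The pink triangle was at (2.8, 3.4) in frame 1 and (2.0, 4.7) in frame 2.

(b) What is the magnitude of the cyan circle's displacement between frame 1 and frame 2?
1.3

The cyan circle moved from (6.7, 5.3) to (5.8, 4.3), a distance of √(0.9² + 1.0²) ≈ 1.3.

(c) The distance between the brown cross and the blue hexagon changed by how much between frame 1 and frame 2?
-0.7

Distance in frame 1: 7.5. Distance in frame 2: 6.8.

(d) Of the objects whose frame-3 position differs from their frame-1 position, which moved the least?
the cyan circle

(moved 2.5)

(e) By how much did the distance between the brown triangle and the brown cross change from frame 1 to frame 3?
+7.4

Distance in frame 1: 4.1. Distance in frame 3: 11.5.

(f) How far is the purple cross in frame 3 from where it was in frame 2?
3.8

The purple cross moved from (8.6, 3.5) to (6.5, 6.7), a distance of √(2.1² + 3.2²) ≈ 3.8.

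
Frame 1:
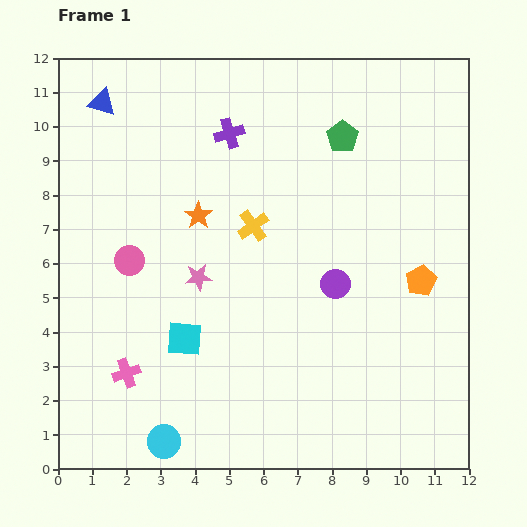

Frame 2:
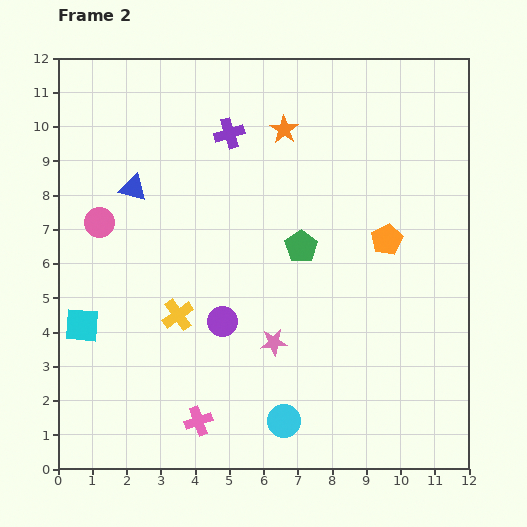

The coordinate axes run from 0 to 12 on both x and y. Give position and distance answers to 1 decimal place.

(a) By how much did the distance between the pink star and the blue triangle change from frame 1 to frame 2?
+0.3

Distance in frame 1: 5.8. Distance in frame 2: 6.1.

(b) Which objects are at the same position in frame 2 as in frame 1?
the purple cross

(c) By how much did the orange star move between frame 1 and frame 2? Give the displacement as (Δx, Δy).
(2.5, 2.5)

The orange star was at (4.1, 7.4) in frame 1 and (6.6, 9.9) in frame 2.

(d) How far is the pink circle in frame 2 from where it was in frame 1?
1.4

The pink circle moved from (2.1, 6.1) to (1.2, 7.2), a distance of √(0.9² + 1.1²) ≈ 1.4.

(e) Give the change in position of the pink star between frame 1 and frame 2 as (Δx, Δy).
(2.2, -1.9)

The pink star was at (4.1, 5.6) in frame 1 and (6.3, 3.7) in frame 2.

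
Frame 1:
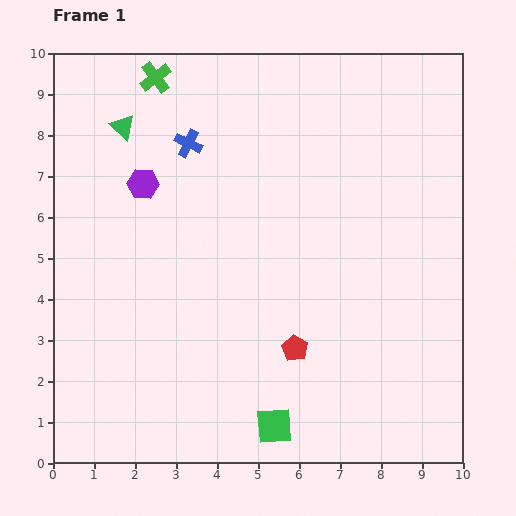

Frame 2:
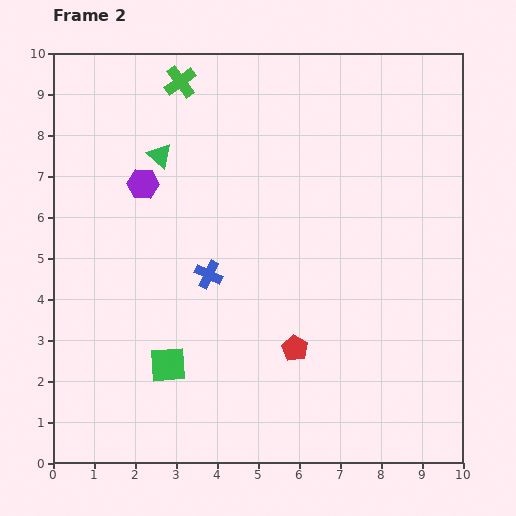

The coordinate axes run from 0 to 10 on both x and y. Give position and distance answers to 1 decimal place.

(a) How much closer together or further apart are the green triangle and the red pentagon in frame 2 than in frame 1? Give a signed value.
-1.1

Distance in frame 1: 6.8. Distance in frame 2: 5.7.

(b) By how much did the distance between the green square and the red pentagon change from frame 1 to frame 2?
+1.1

Distance in frame 1: 2.0. Distance in frame 2: 3.1.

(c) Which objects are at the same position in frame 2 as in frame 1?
the purple hexagon, the red pentagon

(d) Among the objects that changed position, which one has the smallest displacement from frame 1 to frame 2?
the green cross

(moved 0.6)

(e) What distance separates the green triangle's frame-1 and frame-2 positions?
1.1

The green triangle moved from (1.7, 8.2) to (2.6, 7.5), a distance of √(0.9² + 0.7²) ≈ 1.1.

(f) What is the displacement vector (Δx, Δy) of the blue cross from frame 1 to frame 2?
(0.5, -3.2)

The blue cross was at (3.3, 7.8) in frame 1 and (3.8, 4.6) in frame 2.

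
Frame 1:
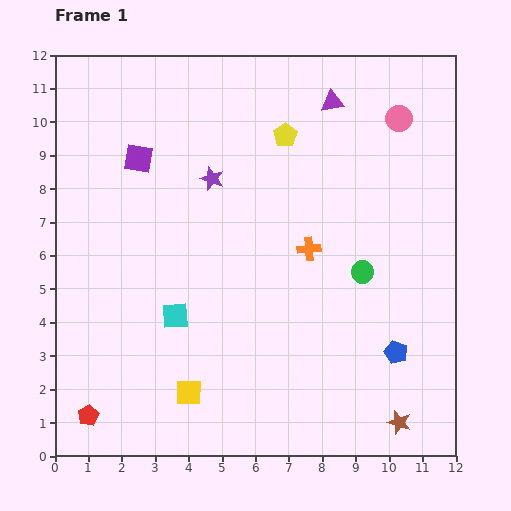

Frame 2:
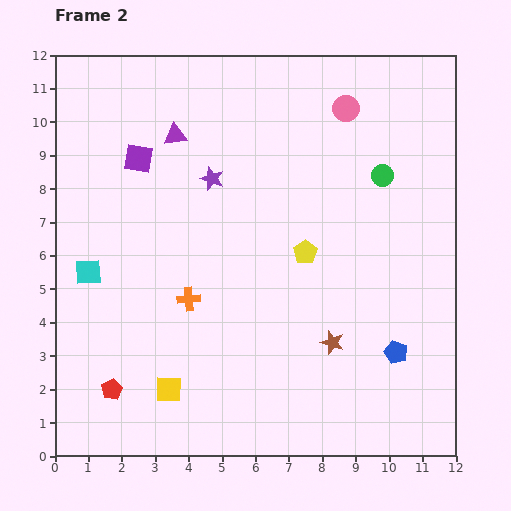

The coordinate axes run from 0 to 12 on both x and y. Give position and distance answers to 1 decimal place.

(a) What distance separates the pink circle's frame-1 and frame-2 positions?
1.6

The pink circle moved from (10.3, 10.1) to (8.7, 10.4), a distance of √(1.6² + 0.3²) ≈ 1.6.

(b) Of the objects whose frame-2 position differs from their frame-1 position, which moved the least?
the yellow square

(moved 0.6)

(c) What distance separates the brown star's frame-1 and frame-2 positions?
3.1

The brown star moved from (10.3, 1.0) to (8.3, 3.4), a distance of √(2.0² + 2.4²) ≈ 3.1.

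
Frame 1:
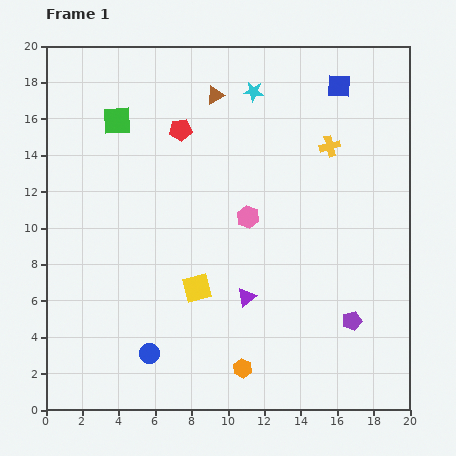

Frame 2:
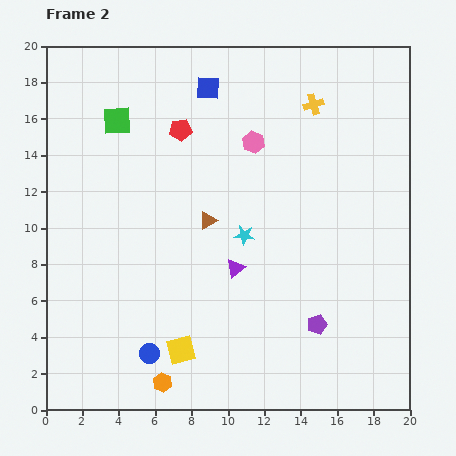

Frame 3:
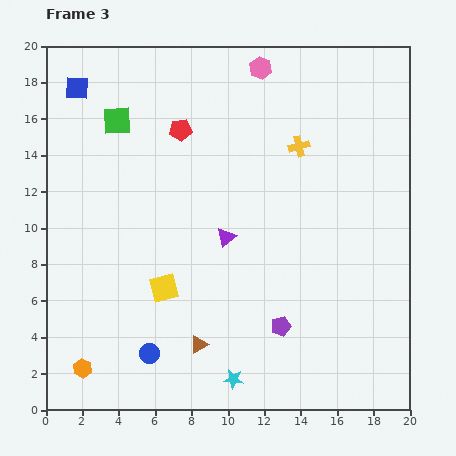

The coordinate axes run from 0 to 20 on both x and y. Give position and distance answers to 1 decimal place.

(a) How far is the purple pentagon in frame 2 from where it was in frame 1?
1.9

The purple pentagon moved from (16.8, 4.9) to (14.9, 4.7), a distance of √(1.9² + 0.2²) ≈ 1.9.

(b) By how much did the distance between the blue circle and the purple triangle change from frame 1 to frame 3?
+1.6

Distance in frame 1: 6.1. Distance in frame 3: 7.7.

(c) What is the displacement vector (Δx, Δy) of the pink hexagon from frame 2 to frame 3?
(0.4, 4.1)

The pink hexagon was at (11.4, 14.7) in frame 2 and (11.8, 18.8) in frame 3.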